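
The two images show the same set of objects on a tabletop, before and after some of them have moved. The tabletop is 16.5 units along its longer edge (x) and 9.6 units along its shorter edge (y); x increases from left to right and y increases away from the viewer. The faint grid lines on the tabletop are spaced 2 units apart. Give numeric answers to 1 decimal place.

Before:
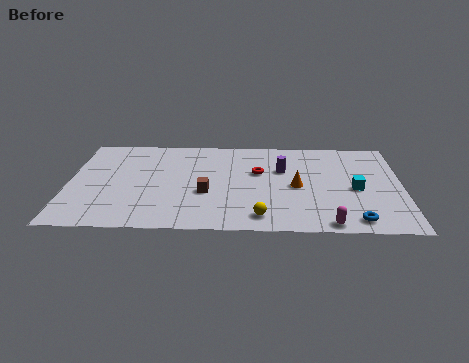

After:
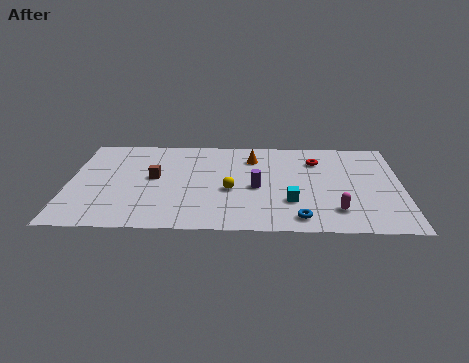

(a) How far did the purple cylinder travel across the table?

2.3

The purple cylinder was near (10.6, 6.2) before and (9.3, 4.3) after, so it travelled √(1.3² + 1.9²) ≈ 2.3 units.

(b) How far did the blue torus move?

2.7

The blue torus moved from about (14.1, 1.2) to (11.4, 1.3), a distance of √(2.7² + 0.1²) ≈ 2.7.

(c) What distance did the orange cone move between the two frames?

3.6

The orange cone was near (11.3, 4.5) before and (9.1, 7.4) after, so it travelled √(2.2² + 2.9²) ≈ 3.6 units.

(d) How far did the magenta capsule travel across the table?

1.4

The magenta capsule was near (12.8, 0.8) before and (13.2, 2.1) after, so it travelled √(0.4² + 1.3²) ≈ 1.4 units.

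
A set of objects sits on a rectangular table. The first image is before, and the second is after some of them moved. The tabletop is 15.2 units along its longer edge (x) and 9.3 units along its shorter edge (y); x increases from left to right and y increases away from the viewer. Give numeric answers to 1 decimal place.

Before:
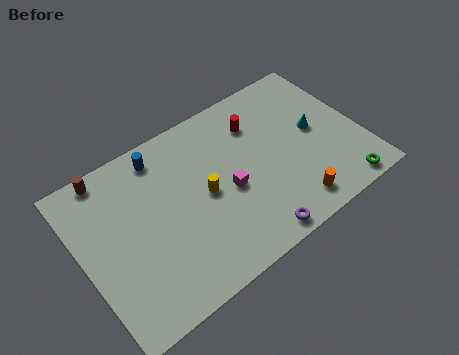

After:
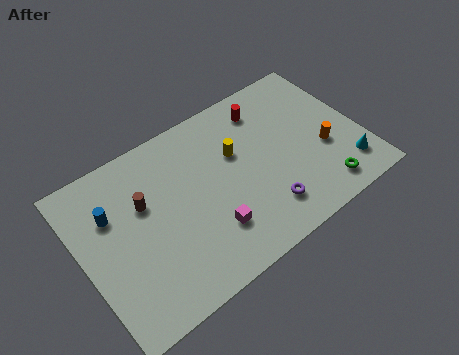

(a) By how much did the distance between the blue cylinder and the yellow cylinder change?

+3.0

The distance was about 3.8 in the first image and 6.8 in the second, so they moved 3.0 units further apart.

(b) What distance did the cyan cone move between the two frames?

3.2

The cyan cone moved from about (12.9, 4.9) to (14.0, 1.9), a distance of √(1.1² + 3.0²) ≈ 3.2.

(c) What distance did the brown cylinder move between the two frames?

3.0

The brown cylinder was near (2.0, 8.5) before and (3.5, 5.9) after, so it travelled √(1.5² + 2.6²) ≈ 3.0 units.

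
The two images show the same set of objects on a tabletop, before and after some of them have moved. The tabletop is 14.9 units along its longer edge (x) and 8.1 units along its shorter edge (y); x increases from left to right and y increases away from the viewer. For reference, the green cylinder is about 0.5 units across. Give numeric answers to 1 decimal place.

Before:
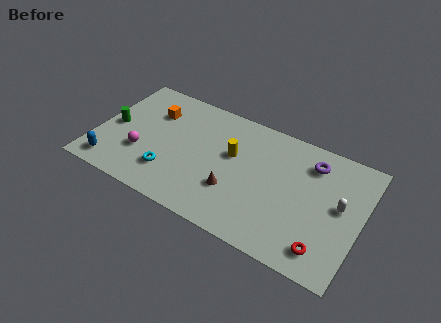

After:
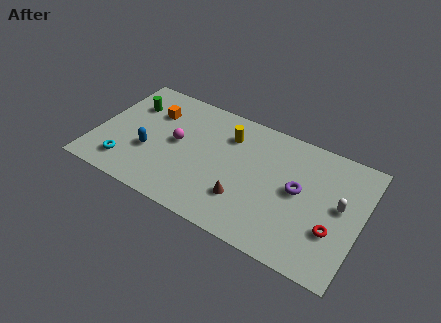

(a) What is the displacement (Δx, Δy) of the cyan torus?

(-2.4, -0.5)

The cyan torus started near (4.4, 2.1) and ended near (2.0, 1.6).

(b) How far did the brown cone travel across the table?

0.7

The brown cone was near (8.0, 2.6) before and (8.6, 2.3) after, so it travelled √(0.6² + 0.3²) ≈ 0.7 units.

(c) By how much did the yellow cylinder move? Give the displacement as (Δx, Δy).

(-0.4, 1.2)

The yellow cylinder was at about (7.6, 4.9) and moved to about (7.2, 6.1).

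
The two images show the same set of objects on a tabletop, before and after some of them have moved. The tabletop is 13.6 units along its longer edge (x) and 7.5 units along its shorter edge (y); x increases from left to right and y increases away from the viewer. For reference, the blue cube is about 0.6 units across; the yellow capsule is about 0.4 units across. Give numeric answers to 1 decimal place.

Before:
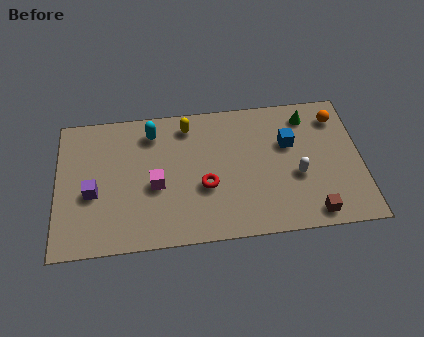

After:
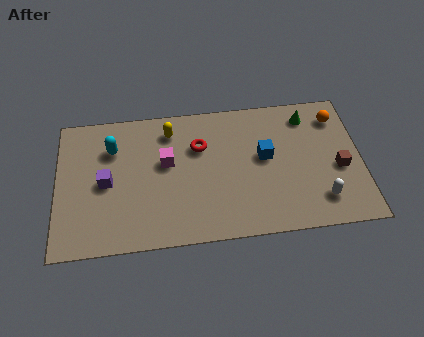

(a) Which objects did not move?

the orange sphere and the green cone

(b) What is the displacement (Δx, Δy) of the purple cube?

(0.6, 0.5)

The purple cube started near (1.6, 3.1) and ended near (2.2, 3.6).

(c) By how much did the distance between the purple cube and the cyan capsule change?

-2.2

The distance was about 4.0 in the first image and 1.8 in the second, so they moved 2.2 units closer together.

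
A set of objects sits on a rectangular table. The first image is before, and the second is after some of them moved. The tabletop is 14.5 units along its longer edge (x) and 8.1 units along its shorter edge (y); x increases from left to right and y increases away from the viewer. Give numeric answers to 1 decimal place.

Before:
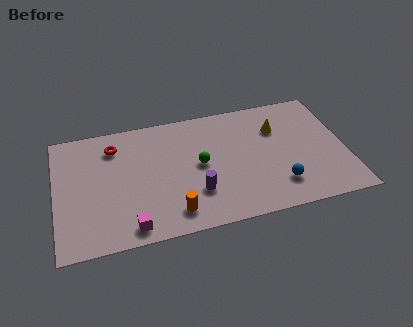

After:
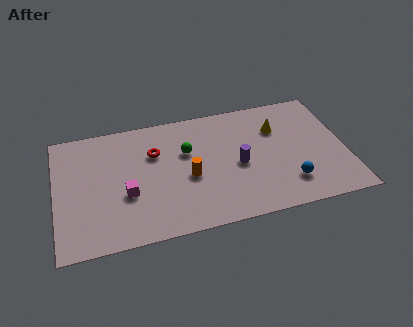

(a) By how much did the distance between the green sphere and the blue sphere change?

+1.5

Before: roughly 4.4 units apart; after: 5.9. That's 1.5 units further apart.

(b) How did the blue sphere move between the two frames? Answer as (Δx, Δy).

(0.5, 0.0)

The blue sphere started near (11.0, 1.9) and ended near (11.5, 1.9).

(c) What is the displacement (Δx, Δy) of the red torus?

(2.0, -0.9)

The red torus was at about (3.0, 6.4) and moved to about (5.0, 5.5).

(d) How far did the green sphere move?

1.2

From (7.2, 4.2) to (6.6, 5.2), the green sphere covered √(0.6² + 1.0²) ≈ 1.2 units.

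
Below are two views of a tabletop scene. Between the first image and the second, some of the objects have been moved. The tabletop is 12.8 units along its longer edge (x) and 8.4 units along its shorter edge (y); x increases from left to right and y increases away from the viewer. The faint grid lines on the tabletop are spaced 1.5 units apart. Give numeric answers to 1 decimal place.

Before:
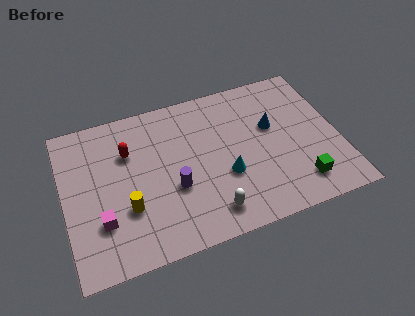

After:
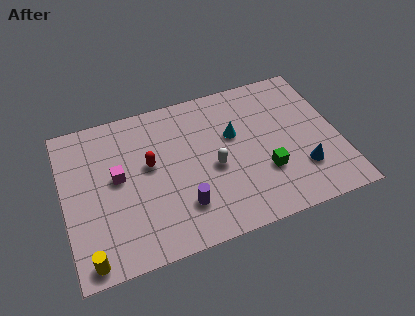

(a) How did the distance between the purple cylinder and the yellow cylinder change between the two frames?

+2.4

The distance was about 2.2 in the first image and 4.6 in the second, so they moved 2.4 units further apart.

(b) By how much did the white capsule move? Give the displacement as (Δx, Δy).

(0.4, 2.3)

The white capsule was at about (6.5, 1.4) and moved to about (6.9, 3.7).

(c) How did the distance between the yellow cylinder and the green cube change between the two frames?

+0.5

They were about 8.0 units apart before and 8.5 after — 0.5 units further apart.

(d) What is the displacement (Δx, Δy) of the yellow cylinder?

(-1.9, -2.0)

The yellow cylinder started near (2.8, 2.8) and ended near (0.9, 0.8).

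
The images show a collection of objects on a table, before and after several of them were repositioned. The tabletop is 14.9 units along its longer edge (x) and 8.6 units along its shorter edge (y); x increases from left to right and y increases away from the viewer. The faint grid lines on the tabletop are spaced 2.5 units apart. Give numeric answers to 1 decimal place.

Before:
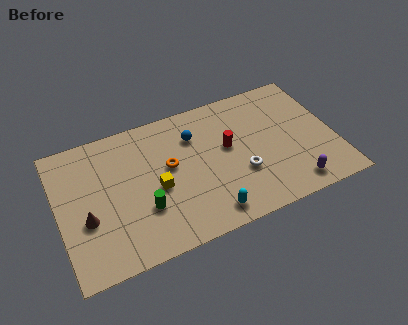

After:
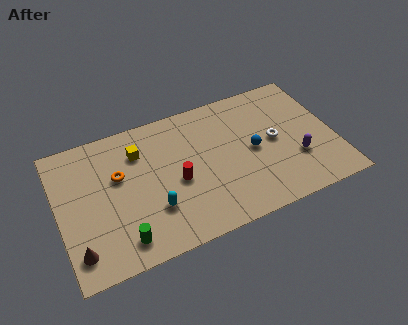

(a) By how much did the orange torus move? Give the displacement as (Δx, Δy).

(-2.7, 0.4)

The orange torus started near (6.0, 4.9) and ended near (3.3, 5.3).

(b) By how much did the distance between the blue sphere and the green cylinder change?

+3.2

Before: roughly 4.7 units apart; after: 7.9. That's 3.2 units further apart.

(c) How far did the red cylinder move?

3.1

From (9.2, 4.9) to (6.3, 3.8), the red cylinder covered √(2.9² + 1.1²) ≈ 3.1 units.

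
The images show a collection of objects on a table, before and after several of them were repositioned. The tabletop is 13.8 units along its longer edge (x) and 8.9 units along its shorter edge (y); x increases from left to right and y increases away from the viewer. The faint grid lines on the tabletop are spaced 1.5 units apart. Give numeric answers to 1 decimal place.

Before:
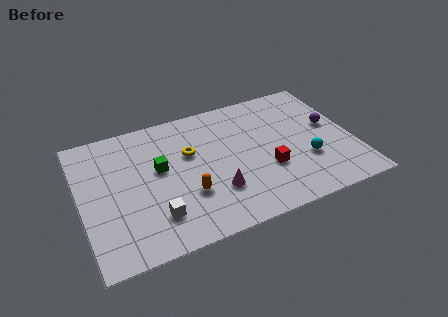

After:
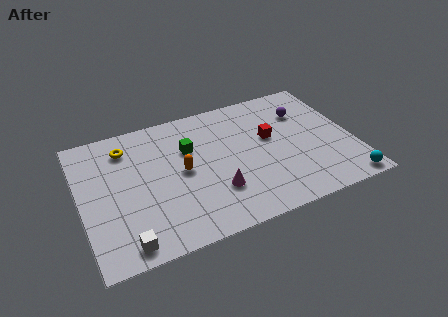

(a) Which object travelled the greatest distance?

the yellow torus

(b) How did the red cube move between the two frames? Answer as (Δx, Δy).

(0.4, 2.1)

The red cube was at about (9.3, 3.1) and moved to about (9.7, 5.2).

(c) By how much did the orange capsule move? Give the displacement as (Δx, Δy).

(-0.1, 1.6)

The orange capsule started near (5.2, 2.9) and ended near (5.1, 4.5).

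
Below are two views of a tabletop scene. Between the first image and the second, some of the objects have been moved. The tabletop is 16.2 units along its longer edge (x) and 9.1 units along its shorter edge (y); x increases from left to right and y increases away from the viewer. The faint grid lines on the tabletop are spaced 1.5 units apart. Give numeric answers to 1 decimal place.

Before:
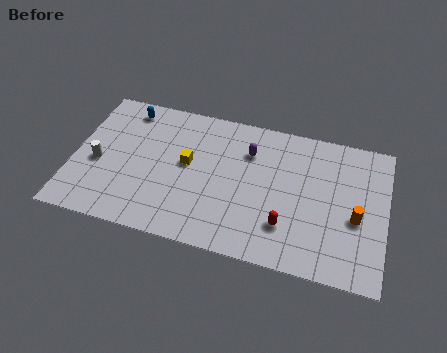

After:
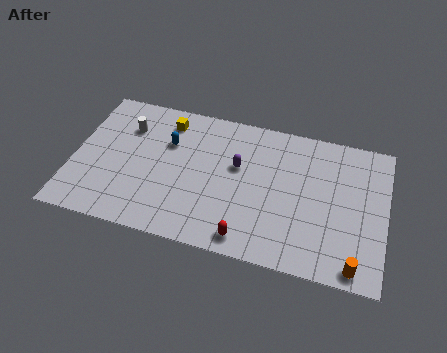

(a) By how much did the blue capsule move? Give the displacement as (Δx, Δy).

(2.3, -1.7)

From the two frames, the blue capsule sits at roughly (2.5, 7.8) before and (4.8, 6.1) after.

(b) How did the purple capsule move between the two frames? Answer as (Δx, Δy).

(-0.5, -1.1)

The purple capsule started near (9.0, 6.6) and ended near (8.5, 5.5).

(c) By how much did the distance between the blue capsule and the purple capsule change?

-2.9

They were about 6.6 units apart before and 3.7 after — 2.9 units closer together.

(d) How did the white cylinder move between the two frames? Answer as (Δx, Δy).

(1.3, 2.7)

From the two frames, the white cylinder sits at roughly (1.3, 3.9) before and (2.6, 6.6) after.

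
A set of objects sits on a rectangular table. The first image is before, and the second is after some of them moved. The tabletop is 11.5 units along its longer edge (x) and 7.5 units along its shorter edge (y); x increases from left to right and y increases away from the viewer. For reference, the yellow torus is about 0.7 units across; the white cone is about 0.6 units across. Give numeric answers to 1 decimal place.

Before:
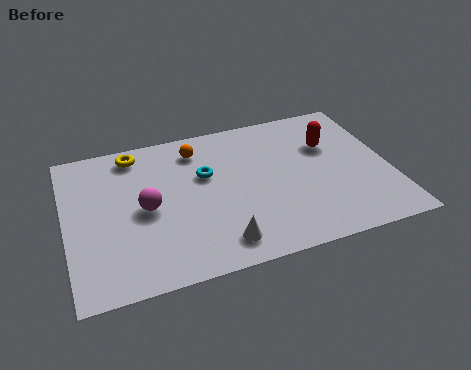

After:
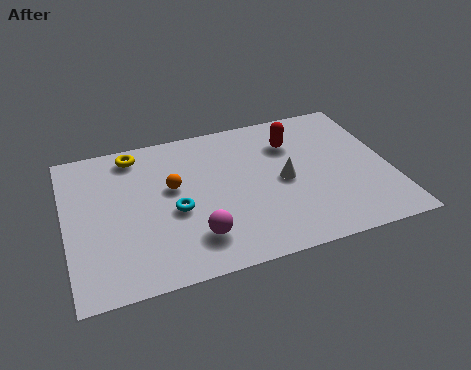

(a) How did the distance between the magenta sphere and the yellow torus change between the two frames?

+2.2

They were about 2.9 units apart before and 5.1 after — 2.2 units further apart.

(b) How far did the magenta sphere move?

2.5

The magenta sphere moved from about (2.8, 3.6) to (4.4, 1.7), a distance of √(1.6² + 1.9²) ≈ 2.5.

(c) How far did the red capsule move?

1.4

The red capsule moved from about (9.5, 5.0) to (8.2, 5.5), a distance of √(1.3² + 0.5²) ≈ 1.4.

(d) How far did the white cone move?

3.5

From (5.2, 1.2) to (7.7, 3.6), the white cone covered √(2.5² + 2.4²) ≈ 3.5 units.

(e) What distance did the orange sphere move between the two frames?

2.0

The orange sphere was near (4.8, 6.1) before and (3.8, 4.4) after, so it travelled √(1.0² + 1.7²) ≈ 2.0 units.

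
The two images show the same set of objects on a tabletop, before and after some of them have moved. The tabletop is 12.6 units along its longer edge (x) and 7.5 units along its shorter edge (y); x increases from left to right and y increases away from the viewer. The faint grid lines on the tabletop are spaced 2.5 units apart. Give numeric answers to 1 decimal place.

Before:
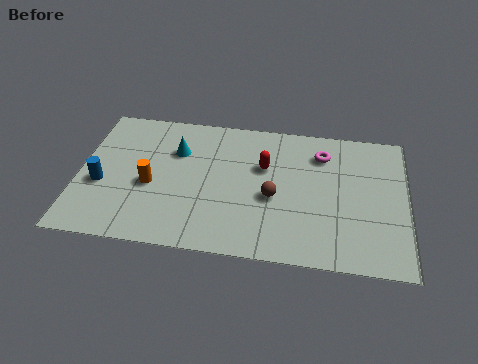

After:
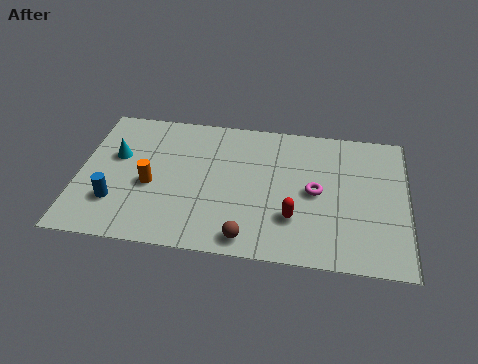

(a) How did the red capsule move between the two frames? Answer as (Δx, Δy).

(1.2, -2.6)

From the two frames, the red capsule sits at roughly (7.1, 4.8) before and (8.3, 2.2) after.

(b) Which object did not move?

the orange cylinder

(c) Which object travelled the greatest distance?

the red capsule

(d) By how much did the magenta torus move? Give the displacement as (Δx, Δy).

(-0.2, -2.1)

The magenta torus started near (9.3, 5.8) and ended near (9.1, 3.7).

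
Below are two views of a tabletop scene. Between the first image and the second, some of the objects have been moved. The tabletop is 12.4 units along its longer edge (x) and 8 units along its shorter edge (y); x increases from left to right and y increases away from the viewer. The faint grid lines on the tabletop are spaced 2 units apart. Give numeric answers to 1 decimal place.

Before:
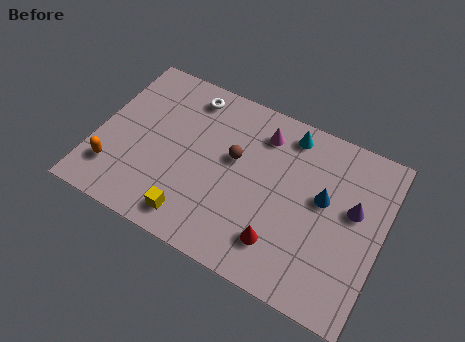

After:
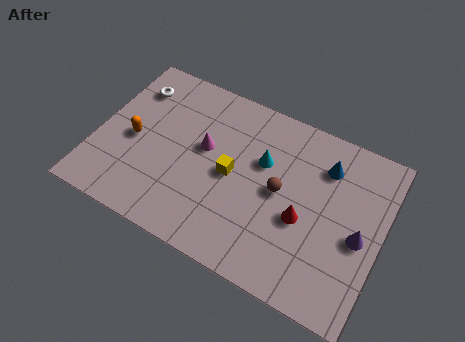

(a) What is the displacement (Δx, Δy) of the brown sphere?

(2.1, -0.6)

The brown sphere was at about (5.9, 4.7) and moved to about (8.0, 4.1).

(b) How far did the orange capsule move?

1.9

From (1.0, 1.9) to (1.6, 3.7), the orange capsule covered √(0.6² + 1.8²) ≈ 1.9 units.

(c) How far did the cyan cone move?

2.0

The cyan cone was near (8.0, 6.9) before and (7.1, 5.1) after, so it travelled √(0.9² + 1.8²) ≈ 2.0 units.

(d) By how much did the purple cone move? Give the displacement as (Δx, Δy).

(0.4, -1.1)

From the two frames, the purple cone sits at roughly (11.1, 4.7) before and (11.5, 3.6) after.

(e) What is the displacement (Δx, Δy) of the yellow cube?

(1.3, 2.7)

The yellow cube started near (4.6, 1.2) and ended near (5.9, 3.9).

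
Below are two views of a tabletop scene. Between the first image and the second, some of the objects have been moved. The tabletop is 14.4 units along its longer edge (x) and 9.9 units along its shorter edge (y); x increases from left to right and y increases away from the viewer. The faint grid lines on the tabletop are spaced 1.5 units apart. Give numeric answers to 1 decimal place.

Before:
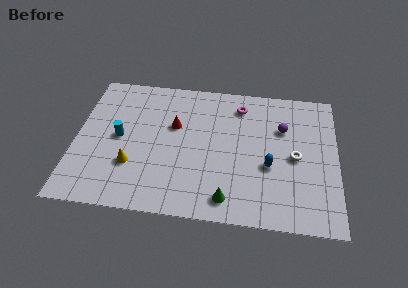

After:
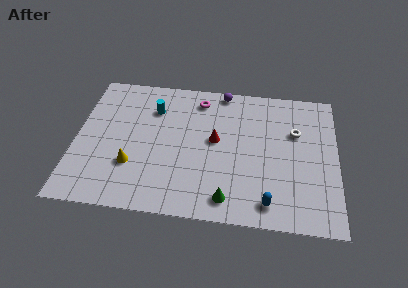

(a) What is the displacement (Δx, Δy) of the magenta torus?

(-2.3, 0.2)

From the two frames, the magenta torus sits at roughly (9.0, 8.1) before and (6.7, 8.3) after.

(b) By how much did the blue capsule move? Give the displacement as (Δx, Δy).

(0.0, -2.5)

The blue capsule was at about (10.7, 3.9) and moved to about (10.7, 1.4).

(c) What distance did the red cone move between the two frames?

2.4

The red cone was near (5.4, 6.2) before and (7.7, 5.4) after, so it travelled √(2.3² + 0.8²) ≈ 2.4 units.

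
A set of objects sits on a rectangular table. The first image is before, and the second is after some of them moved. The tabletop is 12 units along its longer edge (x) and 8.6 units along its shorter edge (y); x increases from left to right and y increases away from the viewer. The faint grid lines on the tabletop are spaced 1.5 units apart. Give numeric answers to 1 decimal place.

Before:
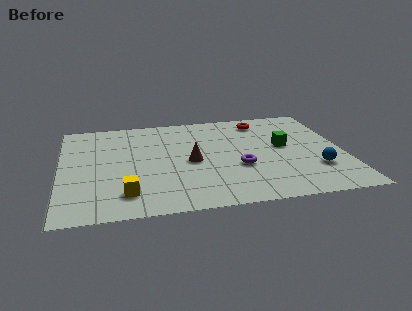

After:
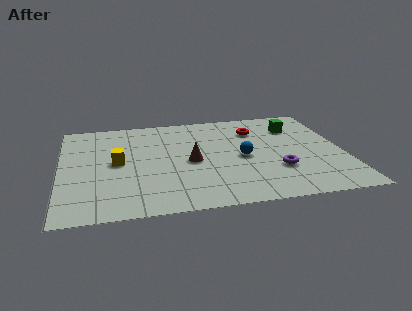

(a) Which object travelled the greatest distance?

the blue sphere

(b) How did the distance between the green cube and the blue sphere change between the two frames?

+0.9

The distance was about 2.5 in the first image and 3.4 in the second, so they moved 0.9 units further apart.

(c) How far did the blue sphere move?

3.4

The blue sphere moved from about (10.7, 2.5) to (7.7, 4.0), a distance of √(3.0² + 1.5²) ≈ 3.4.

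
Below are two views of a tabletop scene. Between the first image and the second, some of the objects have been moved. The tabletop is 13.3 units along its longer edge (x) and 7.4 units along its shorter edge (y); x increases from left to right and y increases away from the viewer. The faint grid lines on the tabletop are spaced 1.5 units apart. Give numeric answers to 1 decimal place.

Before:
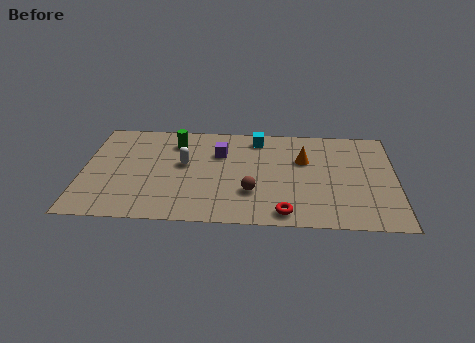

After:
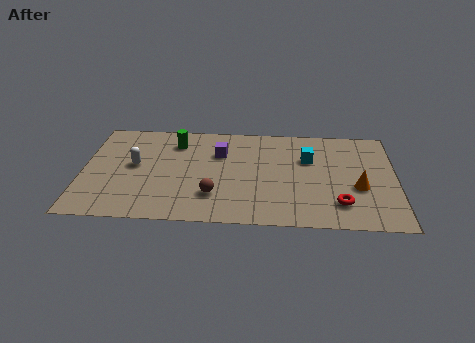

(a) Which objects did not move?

the purple cube and the green cylinder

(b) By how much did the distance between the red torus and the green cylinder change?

+1.3

Before: roughly 6.8 units apart; after: 8.1. That's 1.3 units further apart.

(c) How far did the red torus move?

2.4

From (8.6, 0.9) to (10.9, 1.7), the red torus covered √(2.3² + 0.8²) ≈ 2.4 units.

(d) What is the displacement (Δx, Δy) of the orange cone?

(2.3, -1.9)

The orange cone started near (9.4, 4.8) and ended near (11.7, 2.9).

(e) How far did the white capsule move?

2.1

From (4.3, 4.2) to (2.2, 4.0), the white capsule covered √(2.1² + 0.2²) ≈ 2.1 units.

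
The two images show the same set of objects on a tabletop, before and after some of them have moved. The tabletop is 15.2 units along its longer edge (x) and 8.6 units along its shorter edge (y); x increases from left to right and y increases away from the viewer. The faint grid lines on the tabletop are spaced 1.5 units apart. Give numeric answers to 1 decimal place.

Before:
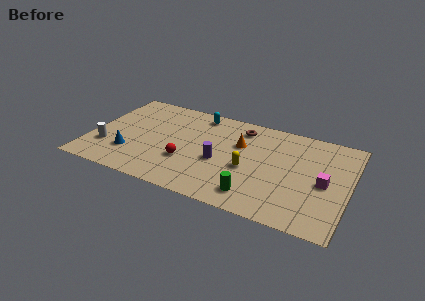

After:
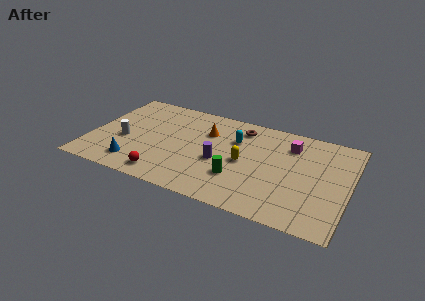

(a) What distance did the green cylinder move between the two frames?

1.6

The green cylinder moved from about (10.0, 1.5) to (8.9, 2.6), a distance of √(1.1² + 1.1²) ≈ 1.6.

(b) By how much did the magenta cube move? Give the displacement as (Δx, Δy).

(-2.2, 2.6)

From the two frames, the magenta cube sits at roughly (13.8, 4.0) before and (11.6, 6.6) after.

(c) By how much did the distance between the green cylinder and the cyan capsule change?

-3.9

The distance was about 7.2 in the first image and 3.3 in the second, so they moved 3.9 units closer together.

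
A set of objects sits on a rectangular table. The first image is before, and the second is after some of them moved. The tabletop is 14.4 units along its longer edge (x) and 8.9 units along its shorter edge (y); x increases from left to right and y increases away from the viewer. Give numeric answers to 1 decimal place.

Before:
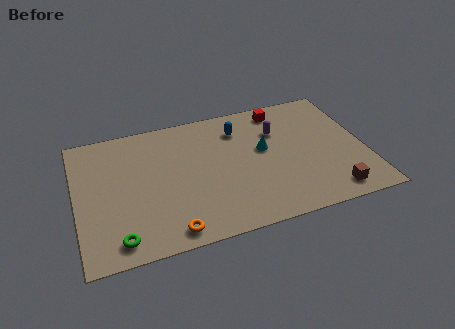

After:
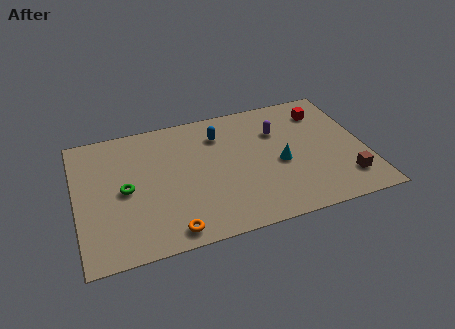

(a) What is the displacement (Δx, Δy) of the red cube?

(2.1, -0.7)

The red cube started near (10.5, 7.7) and ended near (12.6, 7.0).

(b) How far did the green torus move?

3.1

The green torus was near (1.9, 1.2) before and (2.4, 4.3) after, so it travelled √(0.5² + 3.1²) ≈ 3.1 units.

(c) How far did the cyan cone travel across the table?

1.4

From (9.4, 5.1) to (10.1, 3.9), the cyan cone covered √(0.7² + 1.2²) ≈ 1.4 units.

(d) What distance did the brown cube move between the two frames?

1.1

The brown cube moved from about (12.4, 1.2) to (13.2, 1.9), a distance of √(0.8² + 0.7²) ≈ 1.1.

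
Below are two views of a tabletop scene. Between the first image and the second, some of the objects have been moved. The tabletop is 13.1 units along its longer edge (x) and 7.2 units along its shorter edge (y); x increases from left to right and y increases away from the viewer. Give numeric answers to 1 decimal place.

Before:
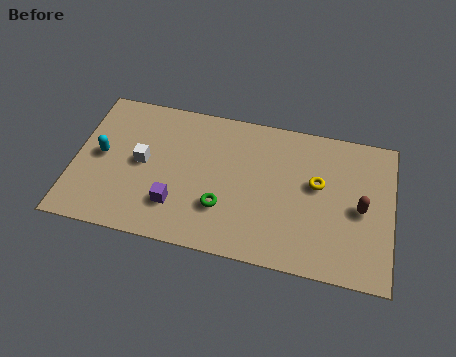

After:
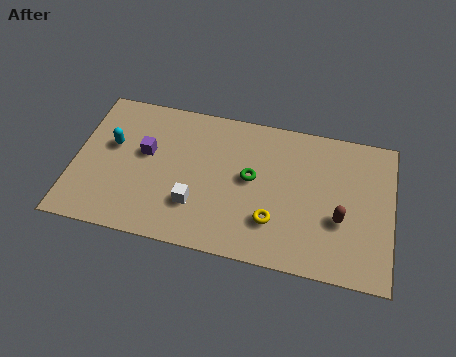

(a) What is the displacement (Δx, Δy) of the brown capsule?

(-0.8, -0.7)

The brown capsule was at about (11.8, 3.4) and moved to about (11.0, 2.7).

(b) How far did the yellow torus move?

2.8

From (10.0, 4.2) to (8.3, 2.0), the yellow torus covered √(1.7² + 2.2²) ≈ 2.8 units.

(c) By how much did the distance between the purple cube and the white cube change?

+0.7

They were about 2.3 units apart before and 3.0 after — 0.7 units further apart.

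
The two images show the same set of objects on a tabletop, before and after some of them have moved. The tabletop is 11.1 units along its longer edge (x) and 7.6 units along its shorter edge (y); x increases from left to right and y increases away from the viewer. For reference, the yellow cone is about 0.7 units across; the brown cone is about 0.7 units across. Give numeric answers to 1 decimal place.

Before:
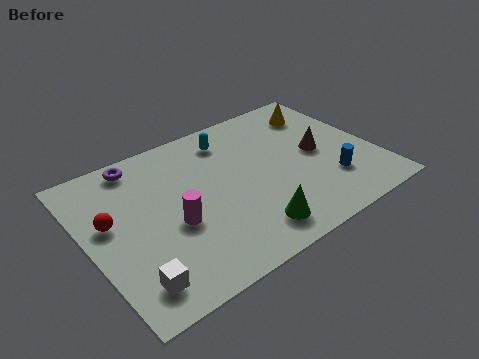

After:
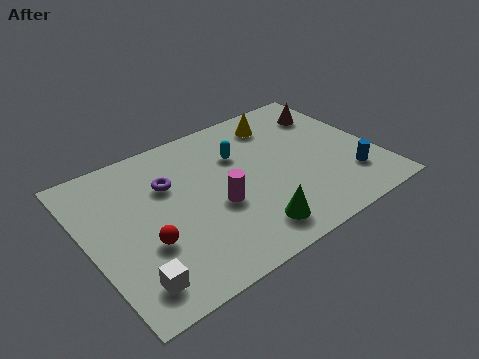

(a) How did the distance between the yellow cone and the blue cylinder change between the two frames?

+0.8

Before: roughly 3.9 units apart; after: 4.7. That's 0.8 units further apart.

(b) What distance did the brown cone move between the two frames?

2.2

From (9.0, 3.8) to (9.9, 5.8), the brown cone covered √(0.9² + 2.0²) ≈ 2.2 units.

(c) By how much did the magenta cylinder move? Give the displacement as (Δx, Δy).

(1.7, 0.0)

From the two frames, the magenta cylinder sits at roughly (3.1, 3.1) before and (4.8, 3.1) after.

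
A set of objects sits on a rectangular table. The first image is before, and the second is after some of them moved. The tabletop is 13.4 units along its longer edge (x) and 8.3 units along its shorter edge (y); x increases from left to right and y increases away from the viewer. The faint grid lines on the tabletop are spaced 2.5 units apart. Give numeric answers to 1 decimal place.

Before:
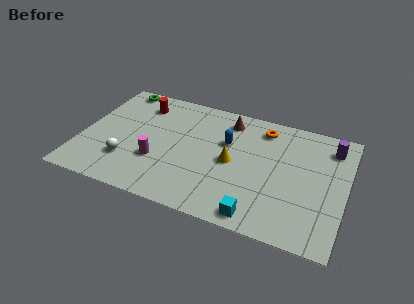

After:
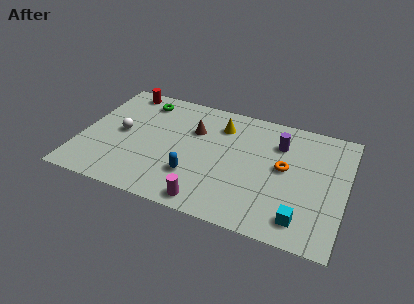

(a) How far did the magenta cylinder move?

3.4

The magenta cylinder moved from about (4.0, 2.8) to (6.8, 0.9), a distance of √(2.8² + 1.9²) ≈ 3.4.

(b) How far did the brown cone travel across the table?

2.1

From (7.2, 6.9) to (5.6, 5.6), the brown cone covered √(1.6² + 1.3²) ≈ 2.1 units.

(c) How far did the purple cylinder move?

2.7

From (12.5, 6.7) to (9.9, 6.1), the purple cylinder covered √(2.6² + 0.6²) ≈ 2.7 units.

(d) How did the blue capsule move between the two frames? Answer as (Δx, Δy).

(-1.4, -2.9)

The blue capsule was at about (7.3, 5.3) and moved to about (5.9, 2.4).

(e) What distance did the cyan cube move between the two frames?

2.2

From (9.3, 0.9) to (11.4, 1.4), the cyan cube covered √(2.1² + 0.5²) ≈ 2.2 units.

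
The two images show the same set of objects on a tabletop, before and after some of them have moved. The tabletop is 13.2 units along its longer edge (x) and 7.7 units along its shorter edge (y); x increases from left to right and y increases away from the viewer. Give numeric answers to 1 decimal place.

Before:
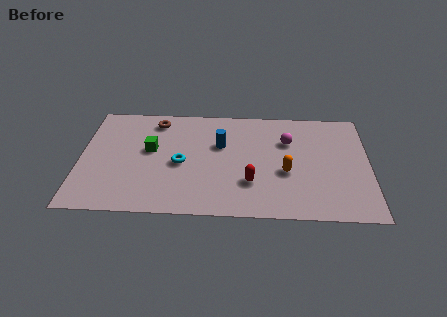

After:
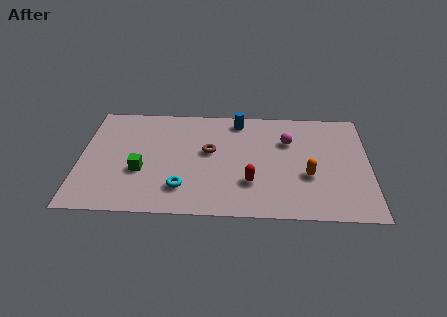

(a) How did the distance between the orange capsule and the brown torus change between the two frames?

-2.2

They were about 6.9 units apart before and 4.7 after — 2.2 units closer together.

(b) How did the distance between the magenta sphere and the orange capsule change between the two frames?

+0.4

The distance was about 2.2 in the first image and 2.6 in the second, so they moved 0.4 units further apart.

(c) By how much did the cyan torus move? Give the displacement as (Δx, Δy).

(0.1, -1.7)

The cyan torus started near (4.6, 3.5) and ended near (4.7, 1.8).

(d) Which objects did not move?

the magenta sphere and the red capsule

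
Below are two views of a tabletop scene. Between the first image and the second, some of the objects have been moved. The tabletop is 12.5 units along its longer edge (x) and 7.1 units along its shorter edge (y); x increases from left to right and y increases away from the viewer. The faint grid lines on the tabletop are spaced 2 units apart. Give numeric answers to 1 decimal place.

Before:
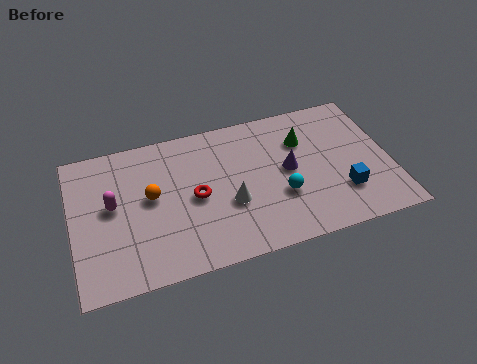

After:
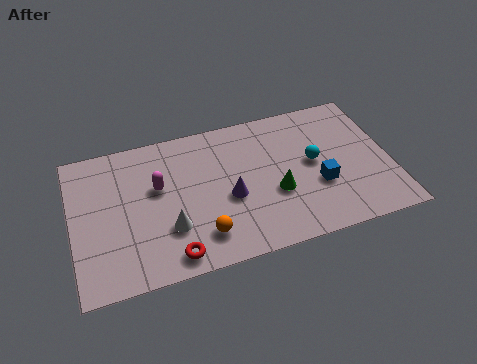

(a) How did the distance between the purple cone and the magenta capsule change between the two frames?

-3.9

Before: roughly 6.9 units apart; after: 3.0. That's 3.9 units closer together.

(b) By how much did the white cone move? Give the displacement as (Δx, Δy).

(-2.4, -0.5)

From the two frames, the white cone sits at roughly (6.1, 2.7) before and (3.7, 2.2) after.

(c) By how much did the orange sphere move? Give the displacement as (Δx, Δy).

(1.8, -2.4)

The orange sphere started near (3.1, 3.9) and ended near (4.9, 1.5).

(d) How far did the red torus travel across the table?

2.7

From (4.8, 3.4) to (3.7, 0.9), the red torus covered √(1.1² + 2.5²) ≈ 2.7 units.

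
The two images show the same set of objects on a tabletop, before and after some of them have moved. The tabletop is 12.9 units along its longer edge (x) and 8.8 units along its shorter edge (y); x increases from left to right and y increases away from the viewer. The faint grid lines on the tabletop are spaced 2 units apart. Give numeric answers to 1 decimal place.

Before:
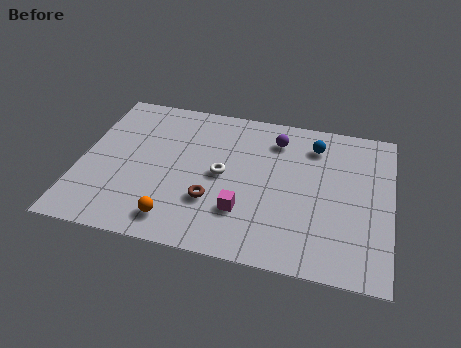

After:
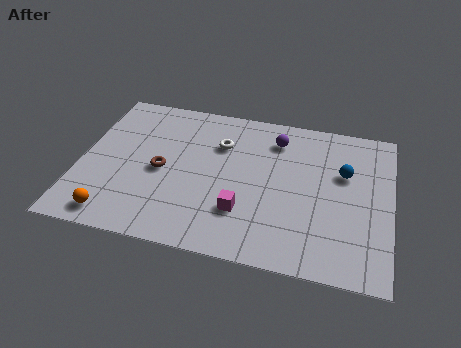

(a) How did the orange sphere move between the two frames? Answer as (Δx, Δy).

(-2.5, -0.3)

The orange sphere started near (4.2, 1.4) and ended near (1.7, 1.1).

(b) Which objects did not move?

the magenta cube and the purple sphere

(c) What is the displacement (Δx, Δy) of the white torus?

(-0.2, 1.8)

The white torus was at about (5.9, 4.4) and moved to about (5.7, 6.2).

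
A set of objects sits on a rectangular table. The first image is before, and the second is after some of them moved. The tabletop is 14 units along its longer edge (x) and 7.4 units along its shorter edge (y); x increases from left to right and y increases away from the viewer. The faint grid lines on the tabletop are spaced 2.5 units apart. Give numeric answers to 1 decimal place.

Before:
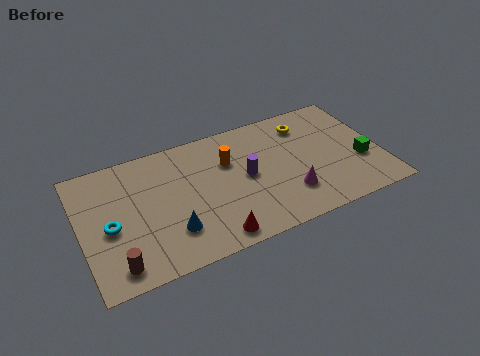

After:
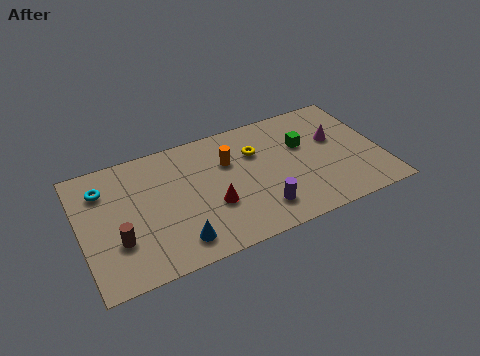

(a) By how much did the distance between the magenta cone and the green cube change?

-2.1

They were about 3.6 units apart before and 1.5 after — 2.1 units closer together.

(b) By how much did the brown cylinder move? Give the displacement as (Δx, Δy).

(0.2, 1.3)

From the two frames, the brown cylinder sits at roughly (1.4, 1.1) before and (1.6, 2.4) after.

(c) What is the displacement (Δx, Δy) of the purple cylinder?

(0.4, -2.2)

From the two frames, the purple cylinder sits at roughly (7.7, 3.8) before and (8.1, 1.6) after.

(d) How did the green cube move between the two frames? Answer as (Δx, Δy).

(-2.5, 2.0)

From the two frames, the green cube sits at roughly (13.0, 2.7) before and (10.5, 4.7) after.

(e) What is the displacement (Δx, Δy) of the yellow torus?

(-2.5, -0.8)

The yellow torus was at about (10.8, 5.9) and moved to about (8.3, 5.1).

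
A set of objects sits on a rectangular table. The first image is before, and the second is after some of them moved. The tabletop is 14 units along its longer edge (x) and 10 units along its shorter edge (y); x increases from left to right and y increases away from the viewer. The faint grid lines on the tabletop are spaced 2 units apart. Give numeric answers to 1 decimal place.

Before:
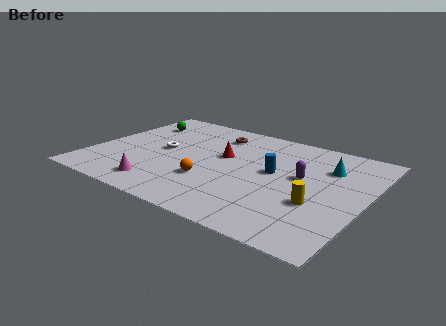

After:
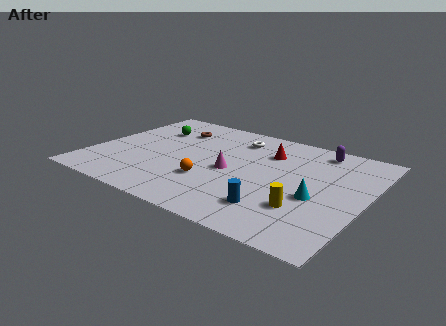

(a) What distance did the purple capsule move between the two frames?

3.0

The purple capsule was near (10.7, 5.7) before and (11.1, 8.7) after, so it travelled √(0.4² + 3.0²) ≈ 3.0 units.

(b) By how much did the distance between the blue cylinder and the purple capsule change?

+5.2

Before: roughly 1.4 units apart; after: 6.6. That's 5.2 units further apart.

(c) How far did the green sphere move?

1.0

From (1.6, 7.6) to (2.5, 7.1), the green sphere covered √(0.9² + 0.5²) ≈ 1.0 units.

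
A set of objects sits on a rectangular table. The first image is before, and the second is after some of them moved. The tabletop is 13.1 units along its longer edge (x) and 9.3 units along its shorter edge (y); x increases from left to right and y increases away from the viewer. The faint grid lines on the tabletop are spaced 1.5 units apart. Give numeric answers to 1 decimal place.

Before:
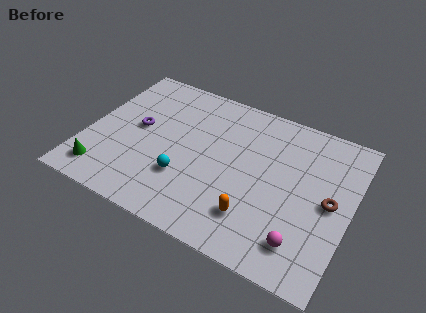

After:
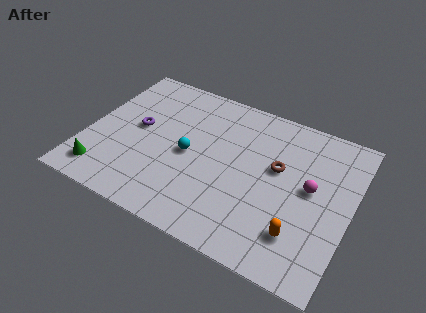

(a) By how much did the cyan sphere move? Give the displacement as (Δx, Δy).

(0.0, 1.5)

The cyan sphere started near (5.1, 2.9) and ended near (5.1, 4.4).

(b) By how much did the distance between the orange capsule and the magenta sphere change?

+0.4

Before: roughly 2.4 units apart; after: 2.8. That's 0.4 units further apart.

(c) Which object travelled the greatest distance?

the magenta sphere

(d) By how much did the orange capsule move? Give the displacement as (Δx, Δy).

(2.2, 0.0)

The orange capsule was at about (8.7, 2.2) and moved to about (10.9, 2.2).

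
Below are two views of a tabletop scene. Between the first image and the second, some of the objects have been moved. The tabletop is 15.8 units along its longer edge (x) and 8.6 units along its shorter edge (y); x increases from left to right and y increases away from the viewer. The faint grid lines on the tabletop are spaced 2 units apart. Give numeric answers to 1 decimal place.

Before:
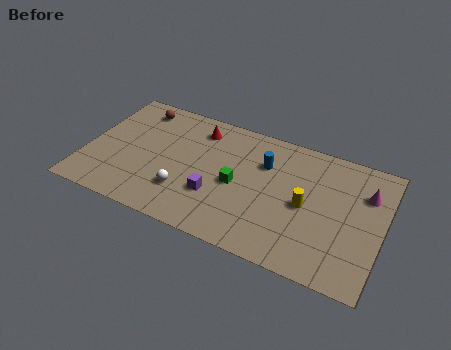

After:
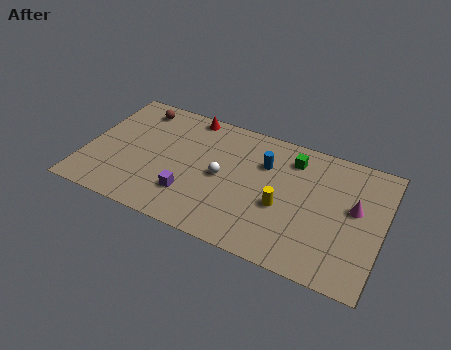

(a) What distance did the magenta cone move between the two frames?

1.3

From (14.8, 6.1) to (14.3, 4.9), the magenta cone covered √(0.5² + 1.2²) ≈ 1.3 units.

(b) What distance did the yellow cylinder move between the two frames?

1.3

From (11.8, 4.1) to (10.6, 3.5), the yellow cylinder covered √(1.2² + 0.6²) ≈ 1.3 units.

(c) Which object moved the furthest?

the green cube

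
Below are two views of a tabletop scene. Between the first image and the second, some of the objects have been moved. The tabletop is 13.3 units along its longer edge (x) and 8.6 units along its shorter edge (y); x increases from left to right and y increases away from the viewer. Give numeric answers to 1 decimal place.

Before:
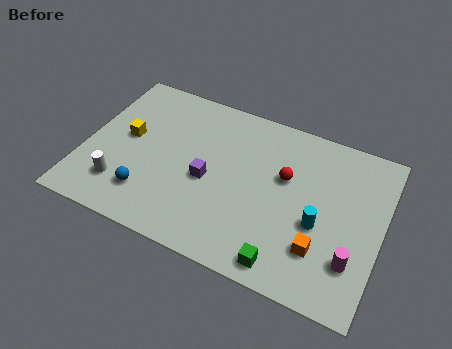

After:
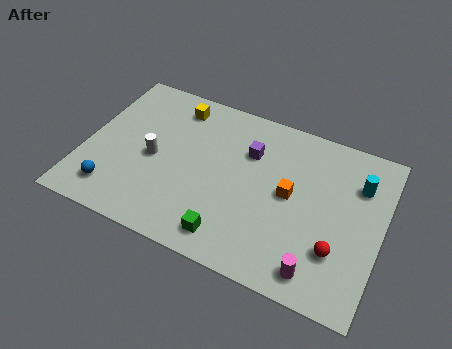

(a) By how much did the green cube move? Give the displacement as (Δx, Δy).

(-2.5, 0.3)

The green cube started near (9.4, 1.0) and ended near (6.9, 1.3).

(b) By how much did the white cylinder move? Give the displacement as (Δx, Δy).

(1.2, 2.0)

The white cylinder started near (1.9, 2.0) and ended near (3.1, 4.0).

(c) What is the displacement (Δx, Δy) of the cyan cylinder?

(1.5, 2.7)

From the two frames, the cyan cylinder sits at roughly (10.6, 3.5) before and (12.1, 6.2) after.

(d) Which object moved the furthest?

the red sphere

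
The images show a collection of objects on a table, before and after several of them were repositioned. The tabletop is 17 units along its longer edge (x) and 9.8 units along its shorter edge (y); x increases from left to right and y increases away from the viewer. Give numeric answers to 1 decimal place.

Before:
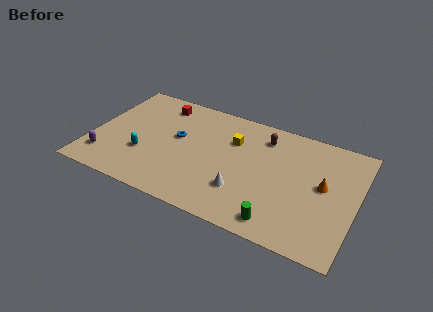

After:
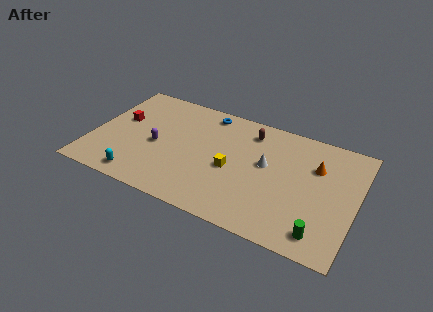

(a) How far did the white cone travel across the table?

3.0

The white cone was near (10.0, 2.8) before and (11.2, 5.6) after, so it travelled √(1.2² + 2.8²) ≈ 3.0 units.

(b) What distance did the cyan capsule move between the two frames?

2.1

From (3.5, 3.3) to (3.5, 1.2), the cyan capsule covered √(0.0² + 2.1²) ≈ 2.1 units.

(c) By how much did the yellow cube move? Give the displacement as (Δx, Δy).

(0.2, -2.5)

From the two frames, the yellow cube sits at roughly (8.9, 6.8) before and (9.1, 4.3) after.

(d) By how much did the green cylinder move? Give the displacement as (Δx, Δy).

(2.6, 0.2)

From the two frames, the green cylinder sits at roughly (12.5, 1.3) before and (15.1, 1.5) after.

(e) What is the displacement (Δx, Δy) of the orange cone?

(-0.6, 1.4)

The orange cone was at about (14.9, 5.3) and moved to about (14.3, 6.7).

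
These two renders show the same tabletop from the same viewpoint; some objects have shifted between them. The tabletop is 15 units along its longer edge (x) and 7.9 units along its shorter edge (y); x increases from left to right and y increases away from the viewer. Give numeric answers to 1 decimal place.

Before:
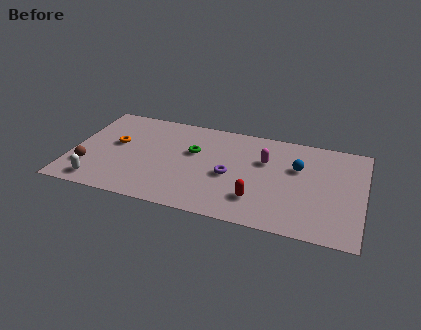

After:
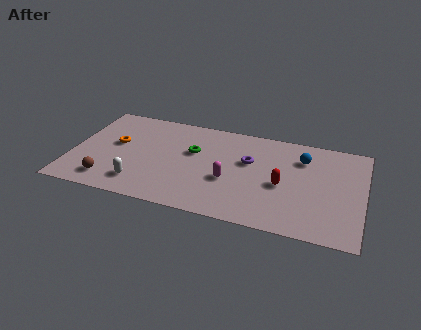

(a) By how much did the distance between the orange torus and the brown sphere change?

+0.5

The distance was about 2.6 in the first image and 3.1 in the second, so they moved 0.5 units further apart.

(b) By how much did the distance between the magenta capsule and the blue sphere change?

+2.9

The distance was about 1.7 in the first image and 4.6 in the second, so they moved 2.9 units further apart.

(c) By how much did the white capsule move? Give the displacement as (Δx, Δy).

(2.1, 0.5)

The white capsule was at about (1.6, 1.1) and moved to about (3.7, 1.6).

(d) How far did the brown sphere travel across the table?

1.4

The brown sphere moved from about (1.0, 2.2) to (2.1, 1.4), a distance of √(1.1² + 0.8²) ≈ 1.4.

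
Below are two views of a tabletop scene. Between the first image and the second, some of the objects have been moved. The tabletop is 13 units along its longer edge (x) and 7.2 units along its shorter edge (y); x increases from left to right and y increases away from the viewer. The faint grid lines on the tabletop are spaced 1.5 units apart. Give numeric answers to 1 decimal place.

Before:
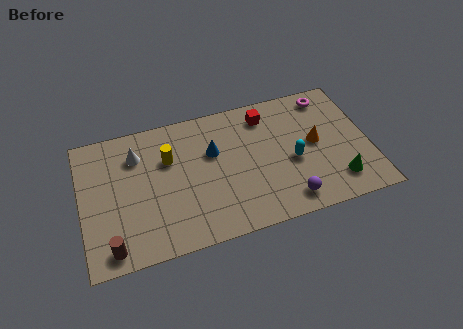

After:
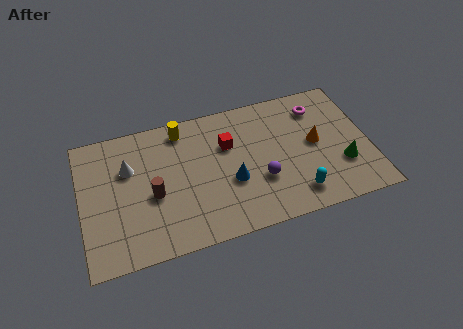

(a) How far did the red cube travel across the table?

2.1

The red cube moved from about (8.5, 5.9) to (6.7, 4.8), a distance of √(1.8² + 1.1²) ≈ 2.1.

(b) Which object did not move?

the orange cone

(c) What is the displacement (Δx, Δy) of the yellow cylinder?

(0.7, 1.4)

The yellow cylinder was at about (4.0, 4.8) and moved to about (4.7, 6.2).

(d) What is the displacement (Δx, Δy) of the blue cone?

(0.7, -1.8)

From the two frames, the blue cone sits at roughly (6.0, 4.6) before and (6.7, 2.8) after.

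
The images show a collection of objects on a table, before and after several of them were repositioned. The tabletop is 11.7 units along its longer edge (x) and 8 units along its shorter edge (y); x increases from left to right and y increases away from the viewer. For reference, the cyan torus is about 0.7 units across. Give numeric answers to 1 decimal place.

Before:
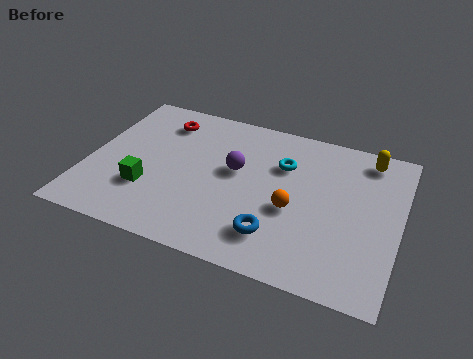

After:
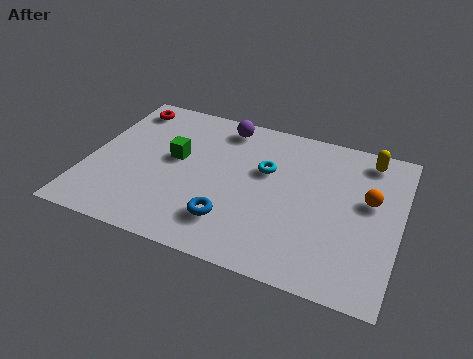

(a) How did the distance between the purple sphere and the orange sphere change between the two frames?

+3.5

Before: roughly 2.6 units apart; after: 6.1. That's 3.5 units further apart.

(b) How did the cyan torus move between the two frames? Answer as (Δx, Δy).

(-0.6, -0.5)

From the two frames, the cyan torus sits at roughly (7.2, 5.5) before and (6.6, 5.0) after.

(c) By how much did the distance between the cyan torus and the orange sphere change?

+1.6

The distance was about 2.3 in the first image and 3.9 in the second, so they moved 1.6 units further apart.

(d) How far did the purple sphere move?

2.4

The purple sphere moved from about (5.5, 4.6) to (4.8, 6.9), a distance of √(0.7² + 2.3²) ≈ 2.4.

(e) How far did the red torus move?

1.6

The red torus was near (2.5, 6.4) before and (1.0, 6.8) after, so it travelled √(1.5² + 0.4²) ≈ 1.6 units.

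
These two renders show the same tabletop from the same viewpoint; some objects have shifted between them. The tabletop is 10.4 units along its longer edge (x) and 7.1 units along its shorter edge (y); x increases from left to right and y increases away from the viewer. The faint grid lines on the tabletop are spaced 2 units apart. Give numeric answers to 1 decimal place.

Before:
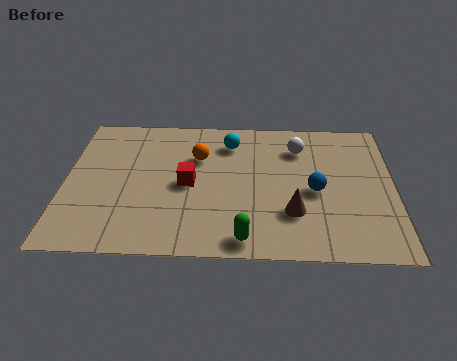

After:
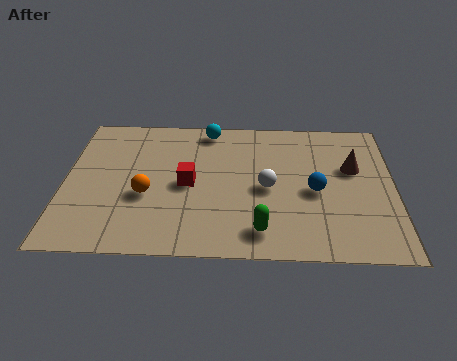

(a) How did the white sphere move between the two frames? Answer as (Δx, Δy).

(-1.0, -2.1)

The white sphere was at about (7.4, 5.4) and moved to about (6.4, 3.3).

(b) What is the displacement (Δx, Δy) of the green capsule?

(0.5, 0.4)

The green capsule started near (5.7, 0.8) and ended near (6.2, 1.2).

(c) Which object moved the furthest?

the brown cone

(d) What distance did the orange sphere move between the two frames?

2.6

The orange sphere moved from about (4.2, 4.8) to (2.6, 2.8), a distance of √(1.6² + 2.0²) ≈ 2.6.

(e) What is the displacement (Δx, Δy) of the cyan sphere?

(-0.7, 0.7)

The cyan sphere was at about (5.2, 5.6) and moved to about (4.5, 6.3).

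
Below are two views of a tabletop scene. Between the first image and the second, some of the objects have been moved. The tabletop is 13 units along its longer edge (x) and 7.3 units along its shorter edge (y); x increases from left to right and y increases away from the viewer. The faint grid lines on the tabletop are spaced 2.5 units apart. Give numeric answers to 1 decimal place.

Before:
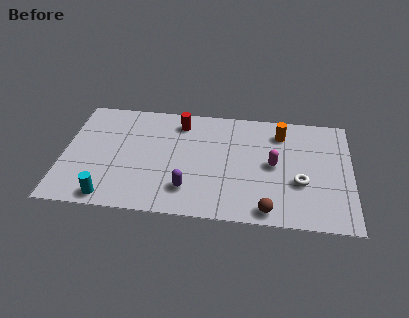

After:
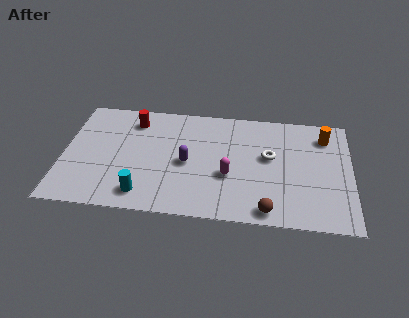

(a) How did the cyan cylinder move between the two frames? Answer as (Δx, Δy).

(1.5, 0.4)

The cyan cylinder started near (2.2, 0.8) and ended near (3.7, 1.2).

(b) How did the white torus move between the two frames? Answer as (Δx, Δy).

(-1.4, 1.5)

From the two frames, the white torus sits at roughly (10.7, 2.7) before and (9.3, 4.2) after.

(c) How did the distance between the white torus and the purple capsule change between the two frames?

-1.3

Before: roughly 5.1 units apart; after: 3.8. That's 1.3 units closer together.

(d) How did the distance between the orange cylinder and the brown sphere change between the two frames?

+0.6

They were about 5.0 units apart before and 5.6 after — 0.6 units further apart.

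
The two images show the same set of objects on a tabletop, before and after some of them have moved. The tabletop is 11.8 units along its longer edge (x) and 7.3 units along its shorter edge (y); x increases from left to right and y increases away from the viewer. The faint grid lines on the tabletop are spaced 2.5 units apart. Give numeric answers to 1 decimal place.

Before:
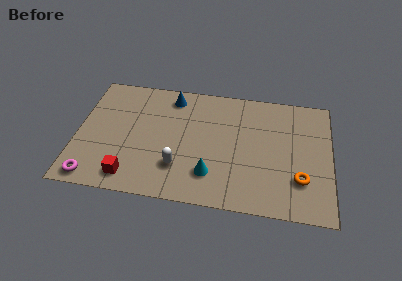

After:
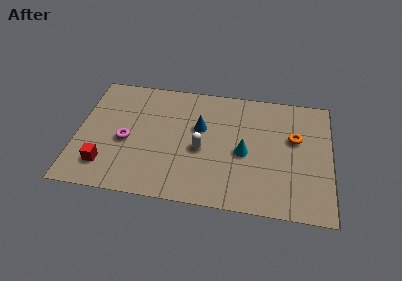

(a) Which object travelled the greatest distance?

the magenta torus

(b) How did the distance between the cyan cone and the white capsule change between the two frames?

+0.5

Before: roughly 1.5 units apart; after: 2.0. That's 0.5 units further apart.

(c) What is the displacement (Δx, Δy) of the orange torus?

(-0.3, 2.4)

From the two frames, the orange torus sits at roughly (10.4, 2.1) before and (10.1, 4.5) after.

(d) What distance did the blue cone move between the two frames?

2.2

The blue cone moved from about (4.3, 6.2) to (5.7, 4.5), a distance of √(1.4² + 1.7²) ≈ 2.2.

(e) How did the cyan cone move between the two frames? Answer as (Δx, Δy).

(1.5, 1.5)

The cyan cone was at about (6.3, 1.8) and moved to about (7.8, 3.3).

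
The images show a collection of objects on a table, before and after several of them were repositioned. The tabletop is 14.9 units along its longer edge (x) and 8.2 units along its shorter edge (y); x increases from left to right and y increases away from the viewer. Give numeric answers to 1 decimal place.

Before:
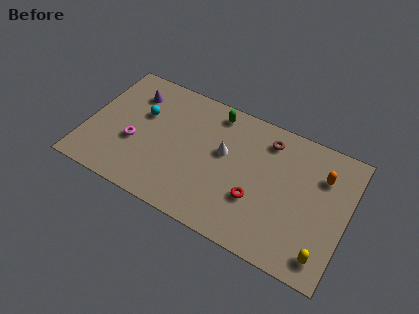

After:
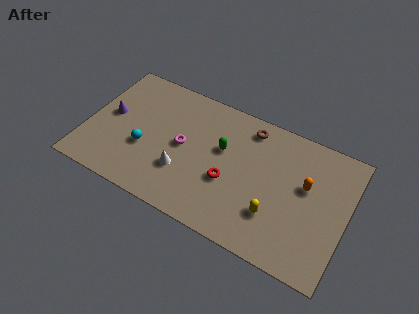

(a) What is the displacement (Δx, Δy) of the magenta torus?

(2.7, 1.0)

From the two frames, the magenta torus sits at roughly (2.8, 3.2) before and (5.5, 4.2) after.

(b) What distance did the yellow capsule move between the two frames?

3.1

The yellow capsule moved from about (13.9, 1.3) to (11.0, 2.4), a distance of √(2.9² + 1.1²) ≈ 3.1.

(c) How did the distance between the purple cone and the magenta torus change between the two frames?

+1.2

They were about 3.1 units apart before and 4.3 after — 1.2 units further apart.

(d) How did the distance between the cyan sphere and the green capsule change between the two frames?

+0.3

They were about 4.4 units apart before and 4.7 after — 0.3 units further apart.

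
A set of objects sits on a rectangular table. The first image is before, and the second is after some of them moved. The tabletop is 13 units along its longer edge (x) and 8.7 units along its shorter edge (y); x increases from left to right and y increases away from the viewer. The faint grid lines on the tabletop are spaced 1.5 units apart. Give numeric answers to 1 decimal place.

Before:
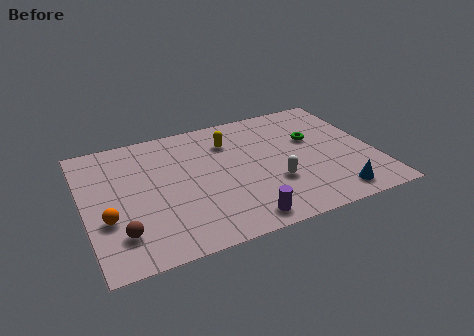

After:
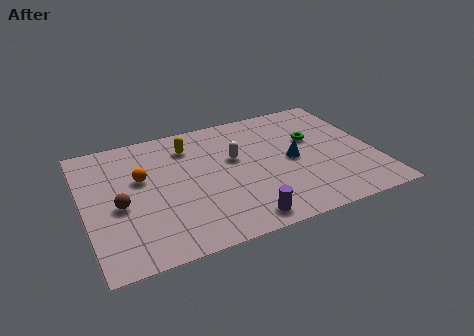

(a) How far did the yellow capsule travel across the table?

1.8

From (6.7, 6.5) to (4.9, 6.8), the yellow capsule covered √(1.8² + 0.3²) ≈ 1.8 units.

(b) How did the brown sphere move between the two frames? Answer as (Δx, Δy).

(0.1, 1.8)

The brown sphere started near (1.4, 2.0) and ended near (1.5, 3.8).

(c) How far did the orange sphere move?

2.8

The orange sphere moved from about (0.9, 3.1) to (2.6, 5.3), a distance of √(1.7² + 2.2²) ≈ 2.8.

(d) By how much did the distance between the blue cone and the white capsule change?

-0.3

The distance was about 3.0 in the first image and 2.7 in the second, so they moved 0.3 units closer together.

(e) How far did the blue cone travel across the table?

3.4

The blue cone moved from about (10.8, 1.2) to (9.3, 4.2), a distance of √(1.5² + 3.0²) ≈ 3.4.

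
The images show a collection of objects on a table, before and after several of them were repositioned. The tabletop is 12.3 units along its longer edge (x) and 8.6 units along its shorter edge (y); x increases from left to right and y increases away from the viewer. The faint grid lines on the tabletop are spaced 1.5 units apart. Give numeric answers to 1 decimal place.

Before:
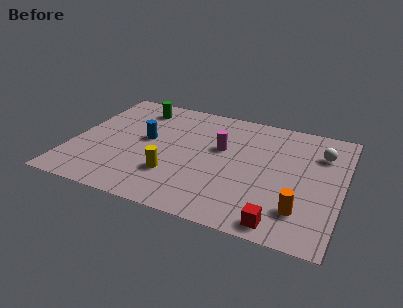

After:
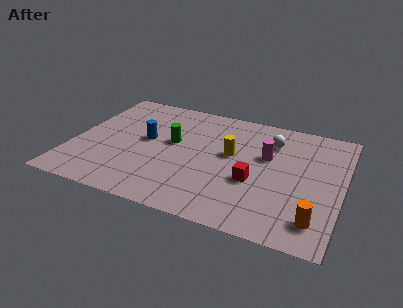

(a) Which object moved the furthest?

the yellow cylinder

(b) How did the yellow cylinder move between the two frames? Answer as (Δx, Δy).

(2.4, 2.4)

From the two frames, the yellow cylinder sits at roughly (4.8, 2.5) before and (7.2, 4.9) after.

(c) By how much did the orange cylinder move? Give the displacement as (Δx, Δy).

(0.7, -0.4)

The orange cylinder started near (10.6, 2.0) and ended near (11.3, 1.6).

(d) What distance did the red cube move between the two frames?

2.8

The red cube was near (9.8, 0.9) before and (8.4, 3.3) after, so it travelled √(1.4² + 2.4²) ≈ 2.8 units.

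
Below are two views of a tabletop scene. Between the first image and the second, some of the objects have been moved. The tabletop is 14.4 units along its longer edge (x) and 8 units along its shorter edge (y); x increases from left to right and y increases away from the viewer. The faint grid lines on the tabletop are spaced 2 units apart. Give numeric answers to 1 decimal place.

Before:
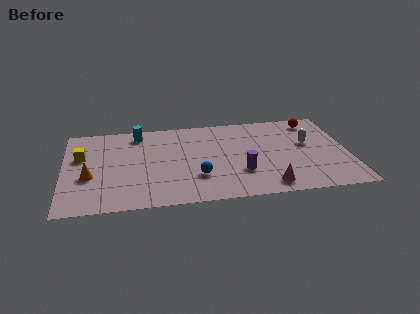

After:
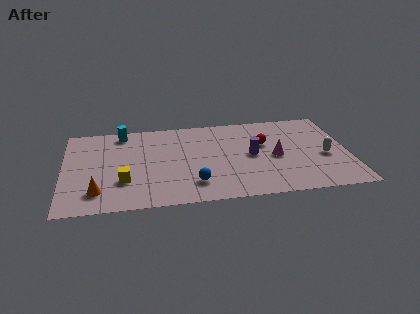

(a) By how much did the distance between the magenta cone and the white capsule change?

-1.7

Before: roughly 4.2 units apart; after: 2.5. That's 1.7 units closer together.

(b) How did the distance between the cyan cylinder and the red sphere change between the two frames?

-1.5

The distance was about 9.0 in the first image and 7.5 in the second, so they moved 1.5 units closer together.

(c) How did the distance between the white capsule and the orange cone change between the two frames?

+0.4

The distance was about 11.2 in the first image and 11.6 in the second, so they moved 0.4 units further apart.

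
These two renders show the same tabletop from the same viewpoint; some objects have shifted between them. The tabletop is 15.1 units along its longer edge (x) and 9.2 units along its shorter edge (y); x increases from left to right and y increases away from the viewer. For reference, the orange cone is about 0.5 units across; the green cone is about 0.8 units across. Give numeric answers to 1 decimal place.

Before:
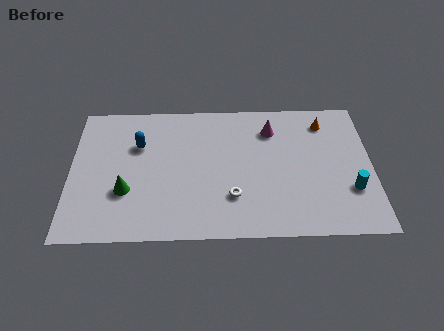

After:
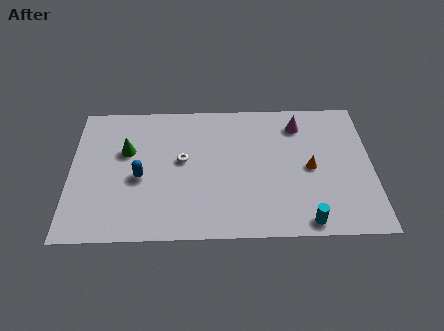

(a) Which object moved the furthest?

the white torus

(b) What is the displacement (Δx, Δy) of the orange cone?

(-0.8, -3.1)

The orange cone was at about (12.8, 7.5) and moved to about (12.0, 4.4).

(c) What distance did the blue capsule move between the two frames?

2.2

The blue capsule moved from about (3.4, 6.2) to (3.5, 4.0), a distance of √(0.1² + 2.2²) ≈ 2.2.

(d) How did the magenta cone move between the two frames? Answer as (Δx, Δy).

(1.4, 0.3)

The magenta cone was at about (10.1, 7.1) and moved to about (11.5, 7.4).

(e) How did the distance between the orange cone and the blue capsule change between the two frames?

-1.0

The distance was about 9.5 in the first image and 8.5 in the second, so they moved 1.0 units closer together.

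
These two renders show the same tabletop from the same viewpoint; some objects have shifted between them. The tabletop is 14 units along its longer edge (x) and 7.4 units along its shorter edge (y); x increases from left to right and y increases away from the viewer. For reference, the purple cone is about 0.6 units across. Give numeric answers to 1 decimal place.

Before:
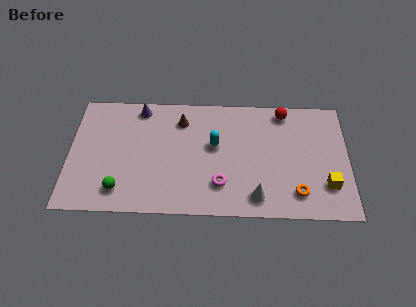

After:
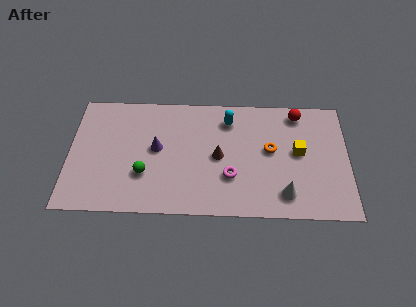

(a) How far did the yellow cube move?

2.4

The yellow cube was near (12.9, 2.0) before and (11.5, 4.0) after, so it travelled √(1.4² + 2.0²) ≈ 2.4 units.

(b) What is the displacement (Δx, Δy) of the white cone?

(1.4, 0.2)

The white cone was at about (9.4, 1.2) and moved to about (10.8, 1.4).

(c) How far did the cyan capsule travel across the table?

1.7

From (7.3, 4.3) to (8.0, 5.9), the cyan capsule covered √(0.7² + 1.6²) ≈ 1.7 units.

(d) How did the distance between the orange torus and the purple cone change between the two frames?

-3.6

They were about 9.3 units apart before and 5.7 after — 3.6 units closer together.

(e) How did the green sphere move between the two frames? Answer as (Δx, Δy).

(1.2, 1.0)

From the two frames, the green sphere sits at roughly (2.6, 1.4) before and (3.8, 2.4) after.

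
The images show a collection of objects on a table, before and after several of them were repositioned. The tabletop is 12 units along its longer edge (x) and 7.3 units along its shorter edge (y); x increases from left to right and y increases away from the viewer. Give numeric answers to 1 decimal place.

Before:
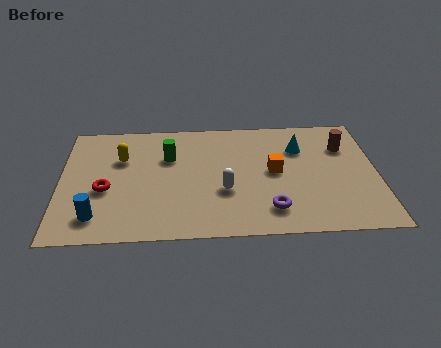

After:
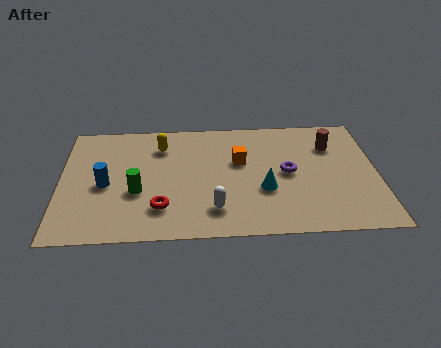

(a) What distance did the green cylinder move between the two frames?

2.4

The green cylinder moved from about (4.1, 4.9) to (2.9, 2.8), a distance of √(1.2² + 2.1²) ≈ 2.4.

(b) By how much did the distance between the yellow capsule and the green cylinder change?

+1.1

The distance was about 1.8 in the first image and 2.9 in the second, so they moved 1.1 units further apart.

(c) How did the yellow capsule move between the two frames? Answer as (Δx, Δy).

(1.5, 0.7)

The yellow capsule started near (2.3, 4.9) and ended near (3.8, 5.6).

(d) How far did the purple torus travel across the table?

2.3

The purple torus was near (7.9, 1.5) before and (8.6, 3.7) after, so it travelled √(0.7² + 2.2²) ≈ 2.3 units.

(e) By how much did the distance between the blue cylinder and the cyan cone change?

-2.6

The distance was about 8.6 in the first image and 6.0 in the second, so they moved 2.6 units closer together.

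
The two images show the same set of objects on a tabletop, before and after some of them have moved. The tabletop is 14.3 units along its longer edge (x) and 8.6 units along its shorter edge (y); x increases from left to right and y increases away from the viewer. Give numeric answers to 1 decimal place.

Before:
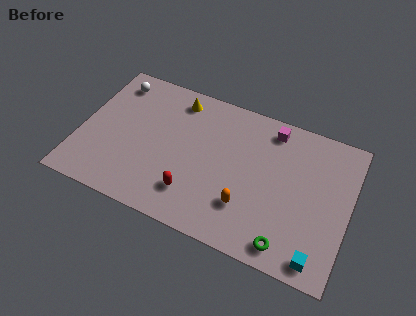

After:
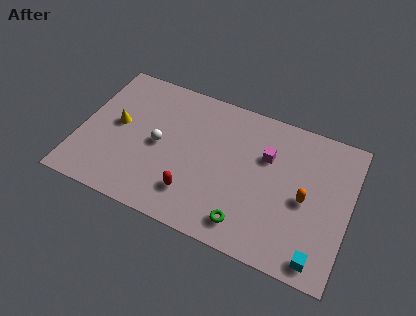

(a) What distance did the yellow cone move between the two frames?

4.0

The yellow cone moved from about (4.8, 7.3) to (1.9, 4.6), a distance of √(2.9² + 2.7²) ≈ 4.0.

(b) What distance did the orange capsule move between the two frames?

3.3

From (9.1, 2.4) to (12.0, 4.0), the orange capsule covered √(2.9² + 1.6²) ≈ 3.3 units.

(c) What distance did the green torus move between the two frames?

2.2

The green torus was near (11.4, 1.1) before and (9.2, 1.4) after, so it travelled √(2.2² + 0.3²) ≈ 2.2 units.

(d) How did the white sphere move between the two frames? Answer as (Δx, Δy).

(2.8, -3.0)

From the two frames, the white sphere sits at roughly (1.4, 7.2) before and (4.2, 4.2) after.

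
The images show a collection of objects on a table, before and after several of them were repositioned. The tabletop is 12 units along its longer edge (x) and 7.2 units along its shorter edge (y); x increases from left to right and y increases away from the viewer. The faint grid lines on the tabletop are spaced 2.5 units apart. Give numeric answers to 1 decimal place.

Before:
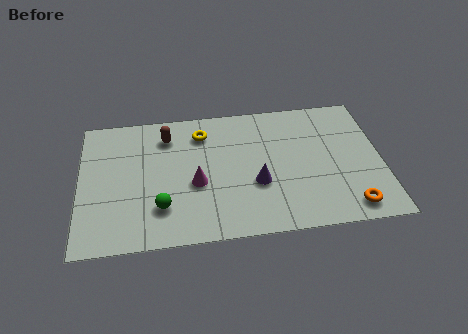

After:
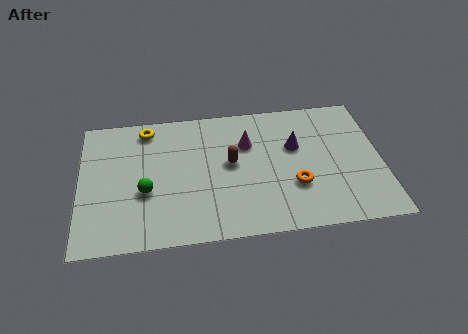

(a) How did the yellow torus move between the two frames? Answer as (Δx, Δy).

(-2.2, 0.5)

From the two frames, the yellow torus sits at roughly (4.9, 5.7) before and (2.7, 6.2) after.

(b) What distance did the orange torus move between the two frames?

2.5

The orange torus was near (10.6, 1.0) before and (8.5, 2.4) after, so it travelled √(2.1² + 1.4²) ≈ 2.5 units.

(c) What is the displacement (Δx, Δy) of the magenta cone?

(2.1, 1.9)

From the two frames, the magenta cone sits at roughly (4.6, 3.0) before and (6.7, 4.9) after.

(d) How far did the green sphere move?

1.1

From (3.2, 1.9) to (2.6, 2.8), the green sphere covered √(0.6² + 0.9²) ≈ 1.1 units.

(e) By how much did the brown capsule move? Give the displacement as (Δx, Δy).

(2.5, -1.8)

From the two frames, the brown capsule sits at roughly (3.5, 5.7) before and (6.0, 3.9) after.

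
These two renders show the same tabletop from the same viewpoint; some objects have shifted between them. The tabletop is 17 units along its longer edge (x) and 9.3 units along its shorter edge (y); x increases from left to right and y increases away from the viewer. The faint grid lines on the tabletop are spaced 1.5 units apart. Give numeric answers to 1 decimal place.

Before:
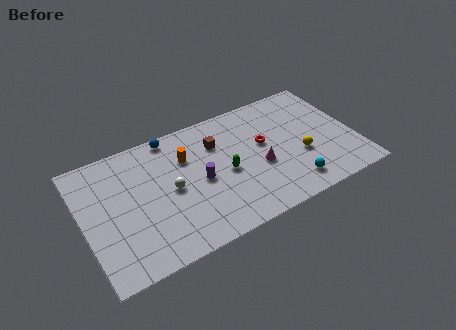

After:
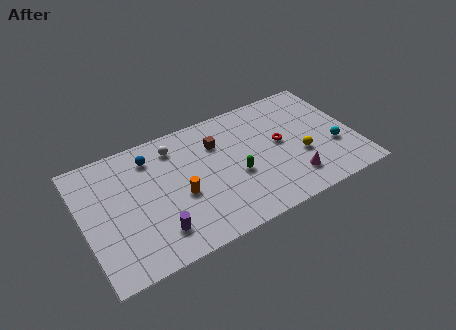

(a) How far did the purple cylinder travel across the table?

3.8

From (7.2, 4.4) to (4.2, 2.0), the purple cylinder covered √(3.0² + 2.4²) ≈ 3.8 units.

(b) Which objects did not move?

the brown cube and the yellow sphere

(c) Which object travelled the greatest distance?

the purple cylinder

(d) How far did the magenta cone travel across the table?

2.5

The magenta cone was near (10.9, 3.8) before and (12.7, 2.0) after, so it travelled √(1.8² + 1.8²) ≈ 2.5 units.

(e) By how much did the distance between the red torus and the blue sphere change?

+2.0

They were about 6.3 units apart before and 8.3 after — 2.0 units further apart.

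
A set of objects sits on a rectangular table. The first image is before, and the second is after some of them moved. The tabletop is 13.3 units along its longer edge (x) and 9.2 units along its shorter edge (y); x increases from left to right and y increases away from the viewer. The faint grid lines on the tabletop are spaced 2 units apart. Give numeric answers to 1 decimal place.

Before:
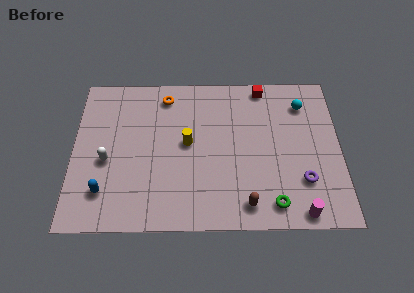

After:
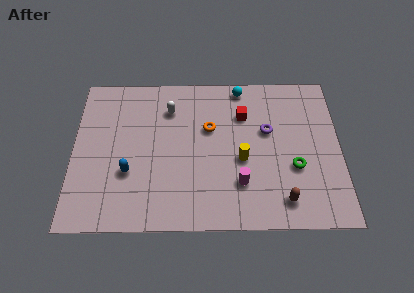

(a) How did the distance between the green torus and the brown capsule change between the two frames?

+0.7

They were about 1.3 units apart before and 2.0 after — 0.7 units further apart.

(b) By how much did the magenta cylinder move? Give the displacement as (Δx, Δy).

(-2.9, 1.7)

The magenta cylinder was at about (11.2, 0.8) and moved to about (8.3, 2.5).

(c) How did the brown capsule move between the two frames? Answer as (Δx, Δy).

(1.8, 0.2)

From the two frames, the brown capsule sits at roughly (8.6, 1.3) before and (10.4, 1.5) after.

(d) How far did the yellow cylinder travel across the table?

2.9

The yellow cylinder moved from about (5.7, 4.9) to (8.4, 3.9), a distance of √(2.7² + 1.0²) ≈ 2.9.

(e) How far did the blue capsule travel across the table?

1.6

The blue capsule moved from about (1.6, 2.1) to (2.8, 3.2), a distance of √(1.2² + 1.1²) ≈ 1.6.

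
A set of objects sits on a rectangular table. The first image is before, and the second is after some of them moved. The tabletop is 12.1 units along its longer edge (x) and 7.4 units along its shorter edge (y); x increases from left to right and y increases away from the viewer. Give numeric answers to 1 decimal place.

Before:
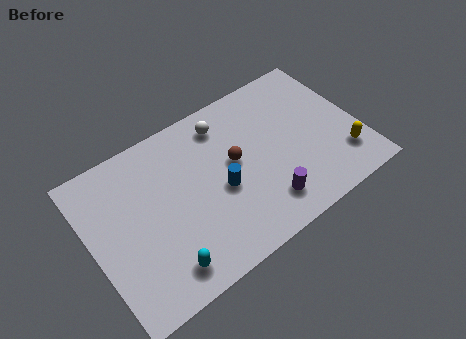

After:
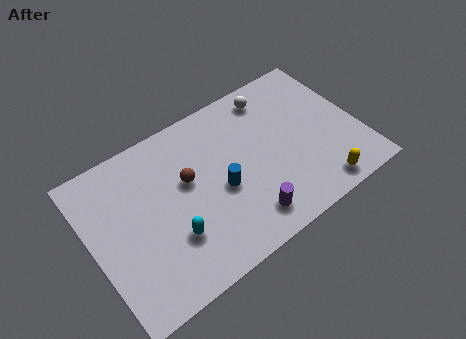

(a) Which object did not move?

the blue cylinder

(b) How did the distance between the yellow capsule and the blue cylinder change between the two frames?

-0.9

Before: roughly 5.6 units apart; after: 4.7. That's 0.9 units closer together.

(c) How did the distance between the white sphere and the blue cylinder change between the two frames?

+1.3

Before: roughly 3.0 units apart; after: 4.3. That's 1.3 units further apart.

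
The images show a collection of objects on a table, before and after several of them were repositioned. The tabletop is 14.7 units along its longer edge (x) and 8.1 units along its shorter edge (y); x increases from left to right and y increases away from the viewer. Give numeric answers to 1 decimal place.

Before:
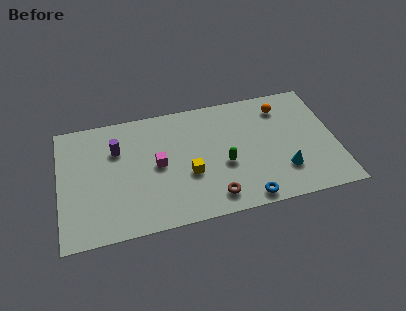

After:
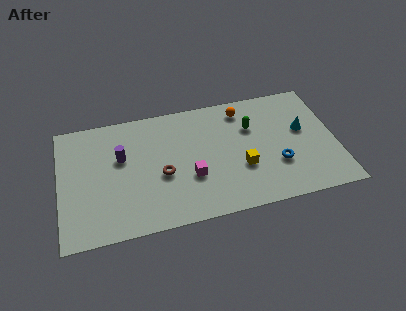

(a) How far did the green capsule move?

2.7

The green capsule was near (8.7, 3.3) before and (10.3, 5.5) after, so it travelled √(1.6² + 2.2²) ≈ 2.7 units.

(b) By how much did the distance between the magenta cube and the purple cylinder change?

+1.6

They were about 2.6 units apart before and 4.2 after — 1.6 units further apart.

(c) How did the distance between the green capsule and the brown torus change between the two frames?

+3.2

Before: roughly 2.1 units apart; after: 5.3. That's 3.2 units further apart.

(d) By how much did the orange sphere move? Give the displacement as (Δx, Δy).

(-2.1, 0.3)

From the two frames, the orange sphere sits at roughly (12.0, 6.5) before and (9.9, 6.8) after.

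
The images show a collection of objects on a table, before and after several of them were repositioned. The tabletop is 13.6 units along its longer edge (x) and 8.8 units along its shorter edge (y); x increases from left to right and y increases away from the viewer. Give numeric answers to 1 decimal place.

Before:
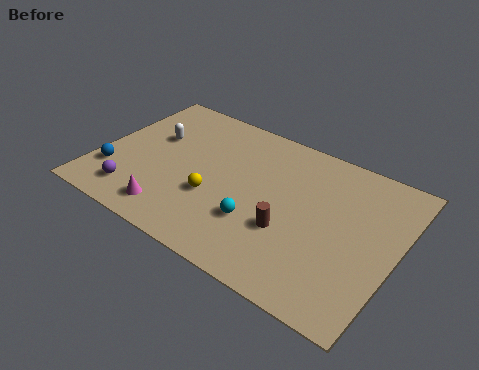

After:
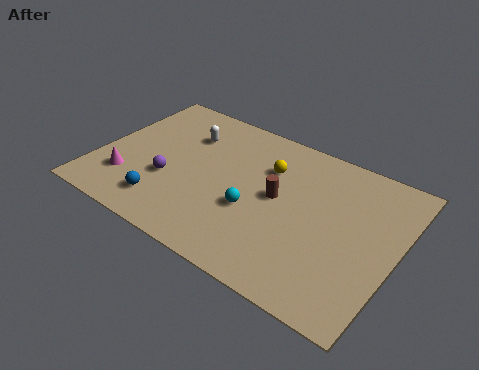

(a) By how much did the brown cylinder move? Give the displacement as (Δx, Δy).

(-0.8, 1.6)

The brown cylinder started near (9.0, 3.1) and ended near (8.2, 4.7).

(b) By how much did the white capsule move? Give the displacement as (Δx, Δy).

(1.4, 0.9)

From the two frames, the white capsule sits at roughly (2.2, 5.5) before and (3.6, 6.4) after.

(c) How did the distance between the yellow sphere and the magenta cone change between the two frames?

+4.7

They were about 2.4 units apart before and 7.1 after — 4.7 units further apart.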